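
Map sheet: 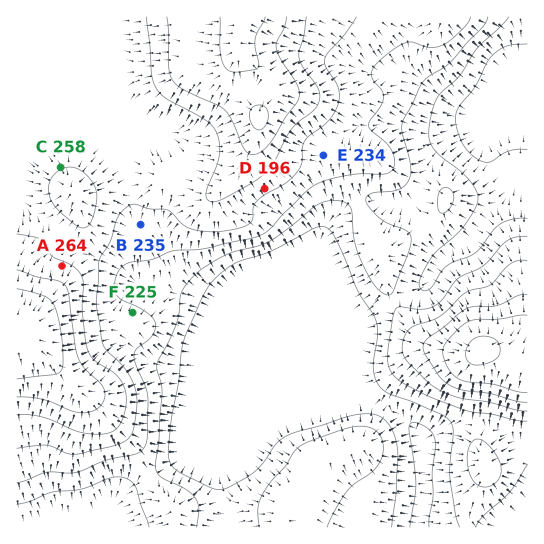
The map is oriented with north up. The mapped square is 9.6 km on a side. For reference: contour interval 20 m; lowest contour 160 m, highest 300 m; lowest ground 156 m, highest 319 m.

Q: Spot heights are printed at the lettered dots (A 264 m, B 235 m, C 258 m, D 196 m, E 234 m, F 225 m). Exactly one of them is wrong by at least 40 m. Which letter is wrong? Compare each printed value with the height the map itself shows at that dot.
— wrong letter D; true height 246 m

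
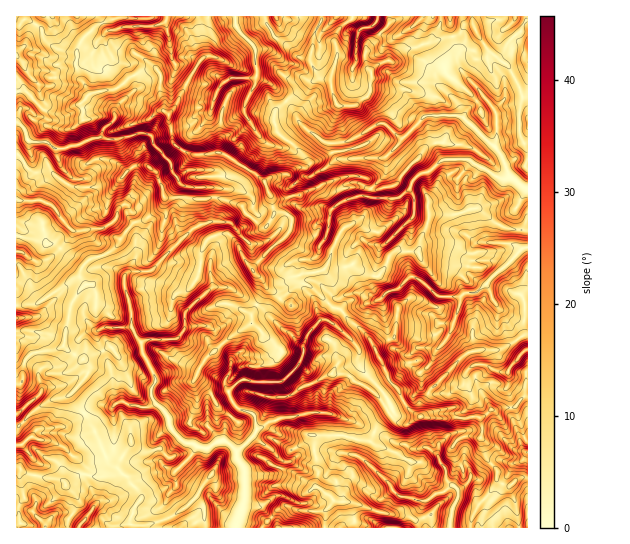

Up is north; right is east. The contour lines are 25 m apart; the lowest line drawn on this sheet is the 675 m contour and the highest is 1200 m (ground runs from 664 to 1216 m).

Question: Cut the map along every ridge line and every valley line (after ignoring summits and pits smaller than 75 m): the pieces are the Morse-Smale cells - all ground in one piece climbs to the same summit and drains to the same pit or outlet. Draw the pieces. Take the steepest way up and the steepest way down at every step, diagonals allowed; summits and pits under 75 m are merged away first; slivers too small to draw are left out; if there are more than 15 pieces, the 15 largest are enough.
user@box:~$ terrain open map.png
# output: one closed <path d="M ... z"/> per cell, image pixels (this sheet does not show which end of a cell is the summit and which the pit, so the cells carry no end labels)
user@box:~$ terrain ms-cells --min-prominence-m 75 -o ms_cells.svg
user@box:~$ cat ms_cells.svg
<path d="M217 197l-38 1-6 15 4 16 6 9-32 33-22 0 7-13 0-23-7-7-10 15-9 9-21 8-6 6-3 11 7 8-8 6-8 14-7 41 6 6 15 8 4 7-4 11-14 16 0 4 17 20 21 45 18 14 14 18-10 22 0 6 3 5 143 0-1-6-15-15-18-2 2-12-1-18 30-2 5-4 2-9 10 1 6-6-4-10-7-8-21-12 17-8 9 0 0-16-10-19 18-17 4-8 0-11 2-7 6-9 10-11 0-4 7-12-17-16-9-4-8-2-17 11-8-3-8-11-13-13-9-18 12-14 14-6-16-11-8-11z"/><path d="M527 16l-76 1 0 13 6 20 2 16 25 31-15 10-6 10-17-2-21 1-23 23-17-15-7 0-27 16-9 3-16 0-19-12-8-9-8-16-5-5-10 9-1 15 2 8 24 20 3 9-3 5-14 8-17 2-5 4 2 8 5 9 3 13-2 6-8 11-14 5-12 14 9 18 13 13 8 11 8 3 18-11 16 6 18 17 4-4 17-7 9 0 11 10 11-4 7 39 5 1 3-10 1-23-8-13-2-11-8-7 6-8 4-10 6-6 24 0 1-10 10-26 25 0 22-7 17 15 11 5 23 2z"/><path d="M477 208l-22 7-25 0-10 26-1 10-24 0-6 6-4 10-6 8 8 7 2 11 8 13-2 31-6 2 0 3 4 6 10 7 8 0 0 10 9 8 1 13 6 6 38-37 17-6 19 0 23-15 1-25 3-2 0-76-3-2-20-1-11-5z"/><path d="M155 68l-16 4-24 17-24 4-10 11-7 1-13 8-16-2-18-19-9-1-2 2 0 61 5 4 9 13 21 1 20 15 42 0 19-20-16-28 21-6 9 0 6 4 3 9 14 15 3 10 8 12-1 14 38 0 21 7 11 12 13 11 4 0 9-16-3-13-9-18-41-27-5-1-8 3-18 0-9-4-9-8-4-28-5-5 0-9-4-8 1-15z"/><path d="M450 16l-27 0-12 12-17 9-13-4-16 20 2 13 5 9-1 15-4 7-12 8-17 0-7-19 0-9 6-20-2-19 5-11 12-10-30-1-9 22-2 25 6 11 6 4-17 5-19 18 12 21 8 9 19 12 16 0 12-4 24-15 7 0 17 15 23-23 21-1 17 2 6-10 15-10-25-31-2-16-6-20z"/><path d="M275 16l-66 0-6 18 2 21-14 20-15 31-7 7 3 28 10 10 9 4 18 0 8-3 5 1 33 20 10 8 5-4 17-2 14-8 3-5-3-9-24-20-2-8 0-12 10-12-14-17-15-7 0-26-4-8 24-22z"/><path d="M479 417l-18 2-2 12-10 4-10 10-2 10-12-8-11 2-9-5-8 0-22-12-5 9-24-5-3 7 0 8 12 4 11 6 23 22 8 12 26 6-2 12 5 15 44 0 2-11 5-11 12-12 8-15-1-10-11-14-1-12-3-4 2-12z"/><path d="M329 304l-8 11 0 4-10 11-6 9-2 7 0 11-4 8-18 17 10 19 0 16 22-5 17 1 24 8 20 11 3-7 12-11-8-15-6-6 14-12-2-8-18-35-22-19-6-10z"/><path d="M207 16l-90 0-2 3-18 6-16 16-4 8-1 17 12 28 27-5 24-17 16-4 6 10-1 15 4 8 0 9 5 5 7-9 19-37 10-14-2-21 5-13z"/><path d="M18 155l-2 0 1 81 26 5 4 3 8 0 27 24 7-8 21-8 9-9 9-16-12-9 3-9 8-7 5-9 4-16-3-9-6 3-14 16-42 0-20-15-21-1z"/><path d="M319 412l-26 5-11 0-15 6-1 4 20 10 7 8 4 10-6 6-10-1-2 9-5 4-30 2 1 18-2 12 18 2 15 15 2 6 47-1 0-16 8-12-17-13 3-13-3-6-3-32 32 1 3-14-13-7z"/><path d="M115 16l-89 0-6 9-4 1 0 65 11 1 18 19 8 2 8 0 13-8 7-1 6-6 1-7-8-13-4-12 1-17 4-8 16-16 18-6z"/><path d="M70 395l-20 5-16 11-11 12-7 4 0 40 13 8 29 4 8 5 13-9 28 1 11-3 2-2-13-12-19-41-13-13z"/><path d="M527 335l-8 2-18 12-19 0-17 6-37 38 6 2 16-2 11-6 5-10 6 24-11 13 1 5 20-2 9-8 4 2 6-3 14-1 9-10 1-12 3-3z"/><path d="M345 436l-30 1 1 30 3 6-3 13 19 15 19 2 29 10 26 3 7 5 2 7 7 0 0-6-4-9 3-11-27-7-8-12-23-22-11-6-10-2-2-2z"/>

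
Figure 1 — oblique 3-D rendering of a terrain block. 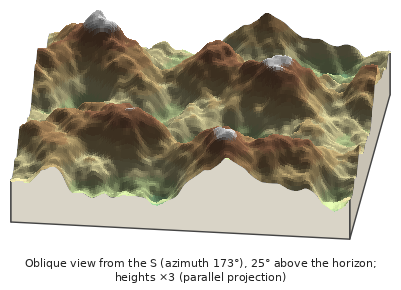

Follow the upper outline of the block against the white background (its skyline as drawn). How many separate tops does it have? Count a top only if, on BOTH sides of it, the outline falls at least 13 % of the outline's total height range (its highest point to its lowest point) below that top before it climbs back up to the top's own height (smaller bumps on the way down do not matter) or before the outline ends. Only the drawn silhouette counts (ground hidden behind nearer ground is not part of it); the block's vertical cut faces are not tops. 2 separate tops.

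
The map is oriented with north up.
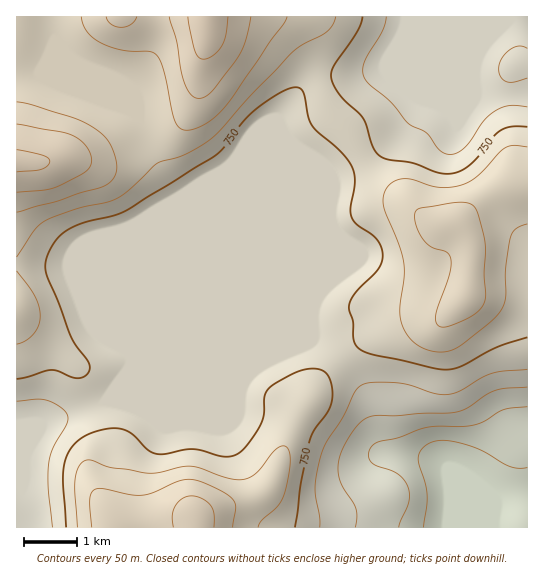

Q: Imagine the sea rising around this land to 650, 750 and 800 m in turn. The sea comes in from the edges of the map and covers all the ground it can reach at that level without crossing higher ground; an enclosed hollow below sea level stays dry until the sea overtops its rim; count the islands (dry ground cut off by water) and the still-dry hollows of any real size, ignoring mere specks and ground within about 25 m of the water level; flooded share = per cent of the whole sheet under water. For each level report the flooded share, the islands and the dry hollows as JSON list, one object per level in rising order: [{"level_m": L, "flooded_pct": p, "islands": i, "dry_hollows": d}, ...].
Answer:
[{"level_m": 650, "flooded_pct": 8, "islands": 0, "dry_hollows": 0}, {"level_m": 750, "flooded_pct": 55, "islands": 0, "dry_hollows": 0}, {"level_m": 800, "flooded_pct": 72, "islands": 0, "dry_hollows": 0}]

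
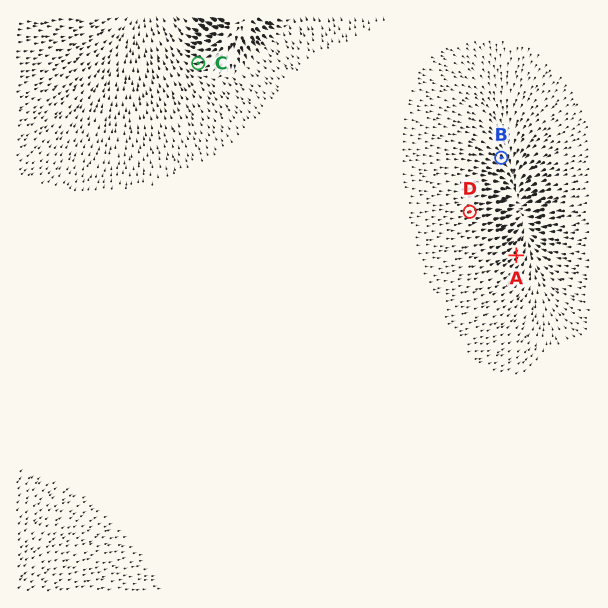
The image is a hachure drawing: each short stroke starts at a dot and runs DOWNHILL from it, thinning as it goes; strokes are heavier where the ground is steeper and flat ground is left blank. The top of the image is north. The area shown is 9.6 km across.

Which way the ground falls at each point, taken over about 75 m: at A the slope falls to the NE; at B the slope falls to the SE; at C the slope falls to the W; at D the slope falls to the E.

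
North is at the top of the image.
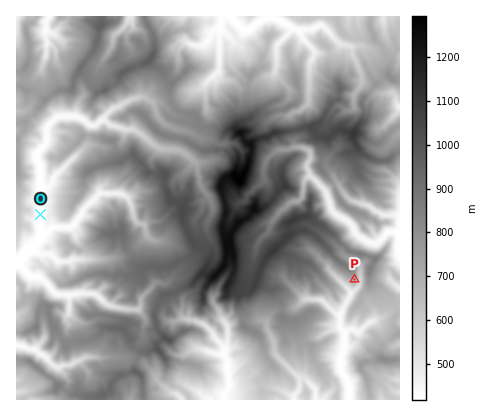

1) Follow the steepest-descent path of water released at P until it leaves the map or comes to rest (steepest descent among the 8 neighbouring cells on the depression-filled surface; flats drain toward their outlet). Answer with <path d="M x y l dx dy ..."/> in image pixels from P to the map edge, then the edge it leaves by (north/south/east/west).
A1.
<path d="M354 280l2 2 4 0 0 2-10 10 0 2-8 12-2 6 0 14 4 4 0 14-2 8-2 2 2 16 4 6 4 8 0 14"/>
exit: south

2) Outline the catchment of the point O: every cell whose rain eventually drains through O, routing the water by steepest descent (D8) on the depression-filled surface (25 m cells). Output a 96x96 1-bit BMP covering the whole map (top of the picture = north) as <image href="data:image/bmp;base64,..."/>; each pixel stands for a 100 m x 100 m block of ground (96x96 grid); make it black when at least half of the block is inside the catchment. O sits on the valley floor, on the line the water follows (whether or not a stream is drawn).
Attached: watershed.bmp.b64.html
<image width="96" height="96" href="data:image/bmp;base64,Qk2+BAAAAAAAAD4AAAAoAAAAYAAAAGAAAAABAAEAAAAAAIAEAAATCwAAEwsAAAIAAAAAAAAA////AAAAAAAAAAAAAAAAAAAAAAAAAAAAAAAAAAAAAAAAAAAAAAAAAAAAAAAAAAAAAAAAAAAAAAAAAAAAAAAAAAAAAAAAAAAAAAAAAAAAAAAAAAAAAAAAAAAAAAAAAAAAAAAAAAAAAAAAAAAAAAAAAAAAAAAAAAAAAAAAAAAAAAAAAAAAAAAAAAAAAAAAAAAAAAAAAAAAAAAAAAAAAAAAAAAAAAAAAAAAAAAAAAAAAAAAAAAAAAAAAAAAAAAAAAAAAAAAAAAAAAAAAAAAAAAAAAAAAAAAAAAAAAAAAAAAAAAAAAAAAAAAAAAAAAAAAAAAAAAAAAAAAAAAAAAAAAAAAAAAAAAAAAAAAAAAAAAAAAAAAAAAAAAAAAAAAAAAAAAAAAAAAAAAAAAAAAAAAAAAAAAAAAAAAAAAAAAAAAAAAAAAAAAAAAAAAAAAAAAAAAAAAAAAAAAAAAAAAAAAAAAAAAAAAAAAAAAAAAAAAAAAAAAAAAAAAAAAAAAAAAAAAAAAAAHAAAAAAAAAAAAAAAHgAAAAAAAAAAAAAADwAAAAAAAAAAAAAADwAAAAAAAAAAAAAAD4AAAAAAAAAAAAAAH4AAAAAAAAAAAAAAP4AAAAAAAAAAAAAAf4AAAAAAAAAAAAAA/wAAAAAAAAAAAAAB/wAAAAAAAAAAAAAB/wAAAAAAAAAAAAAB/wAAAAAAAAAAAAAD/wAAAAAAAAAAAAAD/wAAAAAAAAAAAAAD/wAAAAAAAPgAAAAD/wAAAAAAB//AAAAD/4AAAAAAD//AAAAH/wAAAAAAD//gAAAP/wAAAAAAD//gAAA//wAAAAAAD//wAAA//wAAAAAAD//4AAA//gAAAAAAD//4AAB//gAAAAAAD//4AAB//wAAAAAAD//4AAB//5gAAAAAD//4AAH///gAAAAAD//+AAf///gAAAAAD///gA////wAAAAAD////B////wAAAAAD////z////wAAAAAD/////////4AAAAAD/////////4AAAAAD/////////4AAAAAD/////////gAAAAAD/////////gAAAAAB/////////AAAAAAA////////mAAAAAAA///////4AAAAAAAA///////wAAAAAAAAf//////gAAAAAAAAP//////AAAAAAAAAH/////wAAAAAAAAAD/////wAAAAAAAAAB/////gAAAAAAAAAA/////gAAAAAAAAAAf////gAAAAAAAAAAH/P//gAAAAAAAAAAA+D//gAAAAAAAAAAA8B//AAAAAAAAAAAAcA/+AAAAAAAAAAAAYA/+AAAAAAAAAAAAAAP8AAAAAAAAAAAAAAD4AAAAAAAAAAAAAAAAAAAAAAAAAAAAAAAAAAAAAAAAAAAAAAAAAAAAAAAAAAAAAAAAAAAAAAAAAAAAAAAAAAAAAAAAAAAAAAAAAAAAAAAAAAAAAAAAAAAAAAAAAAAAAAAAAAAAAAAAAAAAAAAAAAAAAAAAAAAAAAAAAAAAAAAAAAAAAAAAAAAAAAAAAAAAAAAAAAAAAAAAAA="/>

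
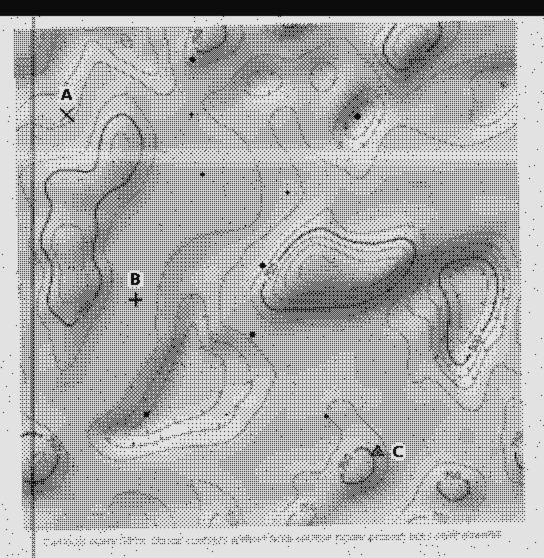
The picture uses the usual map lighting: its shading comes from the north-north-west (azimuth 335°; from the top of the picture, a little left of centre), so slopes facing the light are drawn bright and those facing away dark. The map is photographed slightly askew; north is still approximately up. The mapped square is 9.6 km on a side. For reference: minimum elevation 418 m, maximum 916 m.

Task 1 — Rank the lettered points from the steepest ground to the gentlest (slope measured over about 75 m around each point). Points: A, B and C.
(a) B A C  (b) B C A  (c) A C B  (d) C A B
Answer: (d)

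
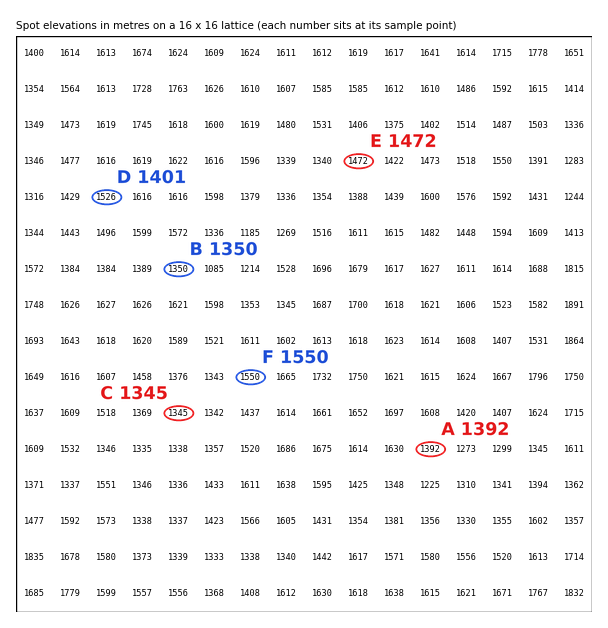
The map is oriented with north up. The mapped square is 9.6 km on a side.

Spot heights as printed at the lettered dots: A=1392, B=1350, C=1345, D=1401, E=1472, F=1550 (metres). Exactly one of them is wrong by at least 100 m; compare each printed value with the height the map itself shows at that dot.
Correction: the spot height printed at D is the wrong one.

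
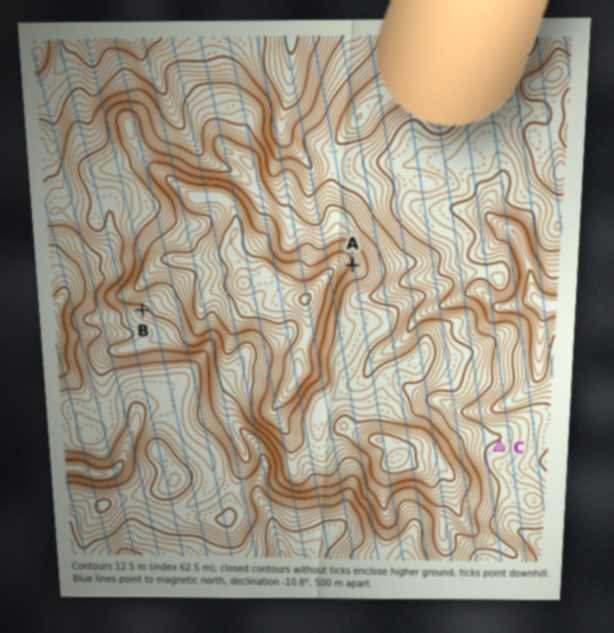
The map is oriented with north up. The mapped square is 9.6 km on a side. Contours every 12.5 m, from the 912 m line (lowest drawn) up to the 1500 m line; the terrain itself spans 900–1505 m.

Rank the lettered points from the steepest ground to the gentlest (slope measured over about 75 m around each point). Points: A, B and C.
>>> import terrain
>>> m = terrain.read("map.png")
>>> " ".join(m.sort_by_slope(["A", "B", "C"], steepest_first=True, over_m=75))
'A B C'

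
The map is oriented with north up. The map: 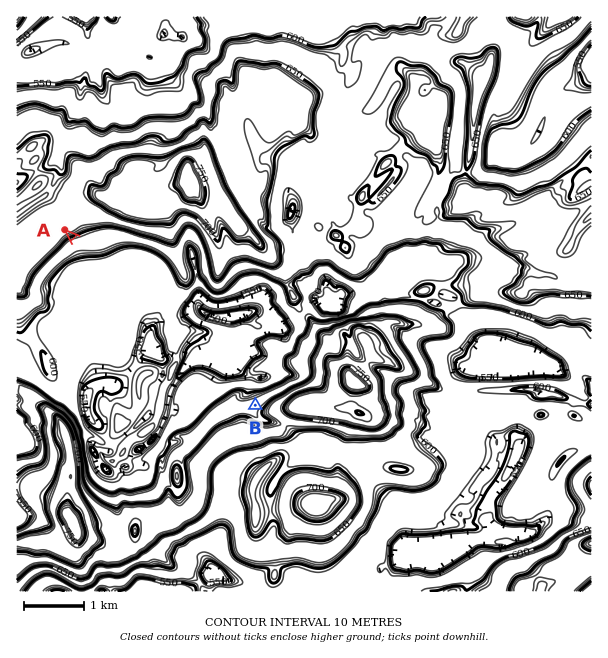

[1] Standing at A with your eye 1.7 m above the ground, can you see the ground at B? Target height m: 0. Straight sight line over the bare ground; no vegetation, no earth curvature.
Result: yes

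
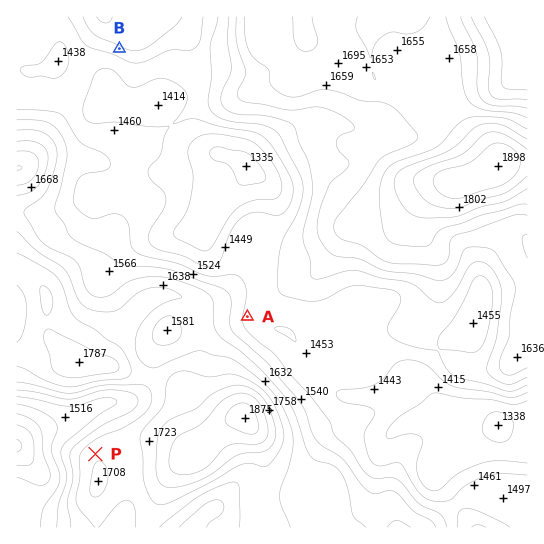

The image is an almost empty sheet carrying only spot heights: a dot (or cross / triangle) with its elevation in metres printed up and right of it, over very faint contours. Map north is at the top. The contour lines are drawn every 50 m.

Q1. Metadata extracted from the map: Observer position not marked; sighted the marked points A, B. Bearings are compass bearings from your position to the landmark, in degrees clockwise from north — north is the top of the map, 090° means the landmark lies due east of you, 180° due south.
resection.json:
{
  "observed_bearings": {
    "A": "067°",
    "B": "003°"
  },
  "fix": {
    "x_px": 102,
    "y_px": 378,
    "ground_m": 1720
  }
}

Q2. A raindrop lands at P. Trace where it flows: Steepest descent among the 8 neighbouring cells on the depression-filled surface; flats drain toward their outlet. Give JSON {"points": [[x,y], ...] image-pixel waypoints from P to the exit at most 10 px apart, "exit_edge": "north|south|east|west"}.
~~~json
{"points": [[95, 454], [85, 443], [74, 433], [63, 426], [53, 426], [42, 429], [31, 437], [21, 443], [17, 445]], "exit_edge": "west"}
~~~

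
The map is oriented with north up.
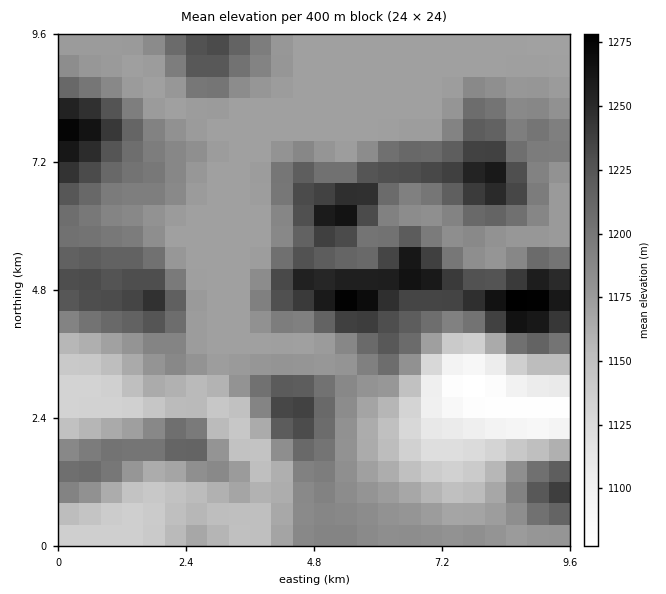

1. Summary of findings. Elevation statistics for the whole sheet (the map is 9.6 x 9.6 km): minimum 1075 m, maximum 1285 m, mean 1185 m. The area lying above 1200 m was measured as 28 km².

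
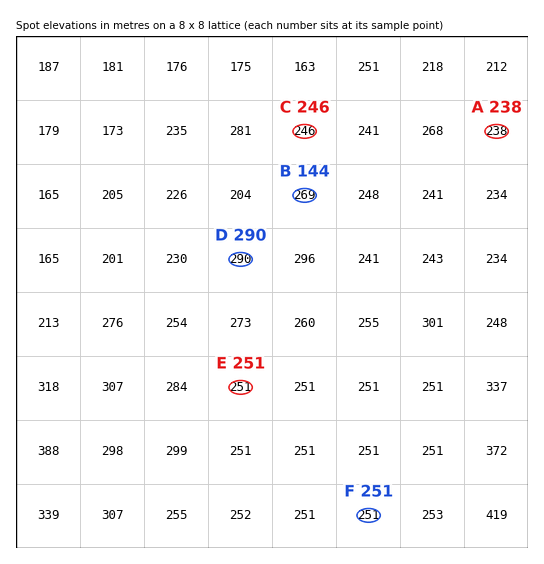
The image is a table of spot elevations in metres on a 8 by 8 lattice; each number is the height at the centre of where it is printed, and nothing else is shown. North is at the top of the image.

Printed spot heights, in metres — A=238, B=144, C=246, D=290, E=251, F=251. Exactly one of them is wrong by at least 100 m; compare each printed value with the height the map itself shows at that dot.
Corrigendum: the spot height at B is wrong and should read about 269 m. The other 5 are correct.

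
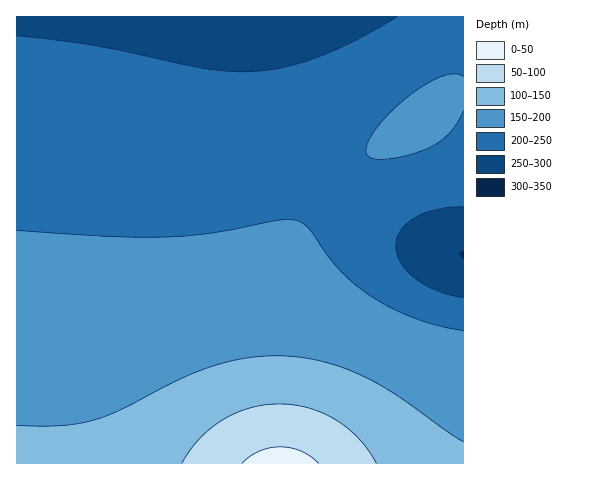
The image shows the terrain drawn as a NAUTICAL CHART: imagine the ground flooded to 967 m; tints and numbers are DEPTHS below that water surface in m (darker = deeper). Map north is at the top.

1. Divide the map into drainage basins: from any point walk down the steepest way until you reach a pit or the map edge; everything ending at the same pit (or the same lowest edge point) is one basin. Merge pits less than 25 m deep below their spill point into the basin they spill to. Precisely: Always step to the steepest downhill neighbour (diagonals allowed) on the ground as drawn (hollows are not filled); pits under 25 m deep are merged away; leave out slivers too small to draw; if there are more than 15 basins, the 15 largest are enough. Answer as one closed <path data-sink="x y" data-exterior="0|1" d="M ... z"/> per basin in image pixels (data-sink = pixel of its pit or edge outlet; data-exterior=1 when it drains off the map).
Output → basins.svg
<path data-sink="294 17" data-exterior="1" d="M463 16l-447 1 1 447 263-1 0-120 2-48 6-38 8-25 21-35 25-25 28-20 41-24 35-30 18-6z"/><path data-sink="463 255" data-exterior="1" d="M463 93l-10 1-7 4-35 30-41 24-28 20-25 25-21 35-8 25-6 38-2 48 0 121 184-1z"/>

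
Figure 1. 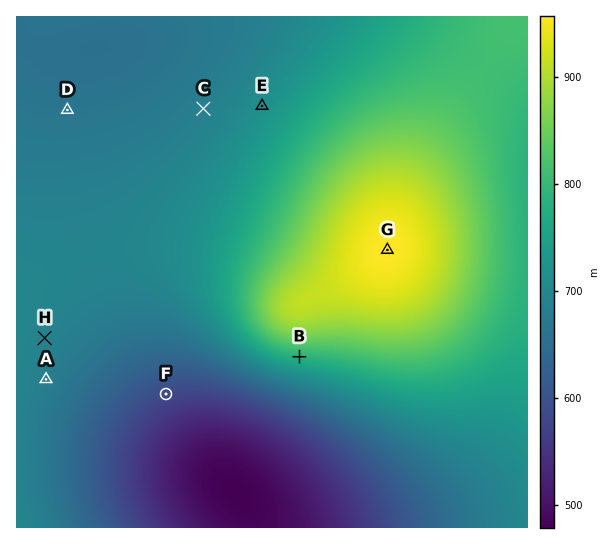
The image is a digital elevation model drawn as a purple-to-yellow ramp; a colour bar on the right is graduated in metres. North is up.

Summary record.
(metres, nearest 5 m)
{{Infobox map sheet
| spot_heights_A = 680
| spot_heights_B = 785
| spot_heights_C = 685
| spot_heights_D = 665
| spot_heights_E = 715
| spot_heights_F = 585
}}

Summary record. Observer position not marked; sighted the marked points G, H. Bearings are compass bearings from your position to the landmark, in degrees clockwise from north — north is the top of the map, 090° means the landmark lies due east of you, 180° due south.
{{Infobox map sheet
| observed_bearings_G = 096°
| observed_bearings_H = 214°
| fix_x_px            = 123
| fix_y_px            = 222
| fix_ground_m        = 694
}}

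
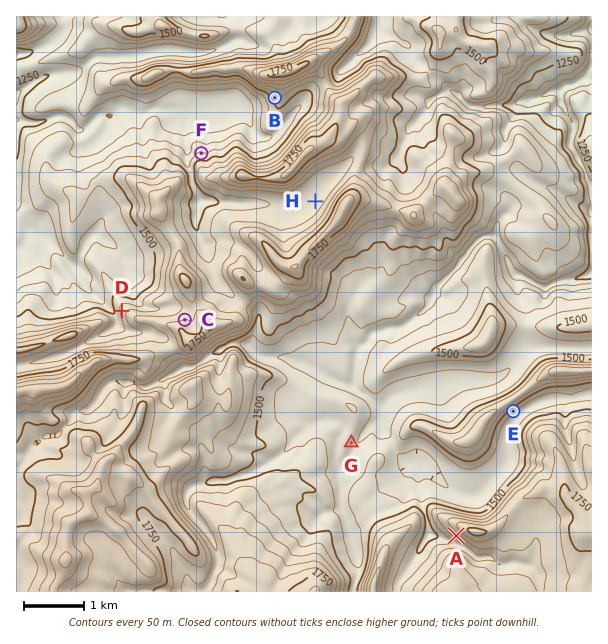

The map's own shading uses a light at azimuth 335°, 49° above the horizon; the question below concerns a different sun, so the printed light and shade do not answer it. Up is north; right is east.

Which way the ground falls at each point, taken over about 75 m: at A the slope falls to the SW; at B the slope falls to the SW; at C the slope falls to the N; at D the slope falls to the W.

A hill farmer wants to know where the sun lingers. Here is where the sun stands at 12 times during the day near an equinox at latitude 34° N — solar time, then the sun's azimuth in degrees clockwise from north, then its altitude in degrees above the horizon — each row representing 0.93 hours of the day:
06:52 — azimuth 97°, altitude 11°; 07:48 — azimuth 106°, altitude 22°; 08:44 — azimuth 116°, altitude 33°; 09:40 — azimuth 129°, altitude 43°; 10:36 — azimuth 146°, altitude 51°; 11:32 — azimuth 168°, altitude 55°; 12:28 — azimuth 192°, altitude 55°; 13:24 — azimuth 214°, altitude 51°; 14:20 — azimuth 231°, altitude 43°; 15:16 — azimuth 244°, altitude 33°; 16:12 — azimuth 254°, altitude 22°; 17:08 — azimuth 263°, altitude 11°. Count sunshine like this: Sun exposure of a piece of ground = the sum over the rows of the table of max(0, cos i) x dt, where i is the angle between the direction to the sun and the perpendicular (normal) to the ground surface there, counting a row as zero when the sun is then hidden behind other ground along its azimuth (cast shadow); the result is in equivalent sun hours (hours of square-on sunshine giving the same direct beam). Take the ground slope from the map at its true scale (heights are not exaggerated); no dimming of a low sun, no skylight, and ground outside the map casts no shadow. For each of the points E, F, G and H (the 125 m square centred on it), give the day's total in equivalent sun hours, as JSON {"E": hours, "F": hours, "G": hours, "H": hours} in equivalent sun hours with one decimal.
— {"E": 7.1, "F": 4.6, "G": 6.5, "H": 5.5}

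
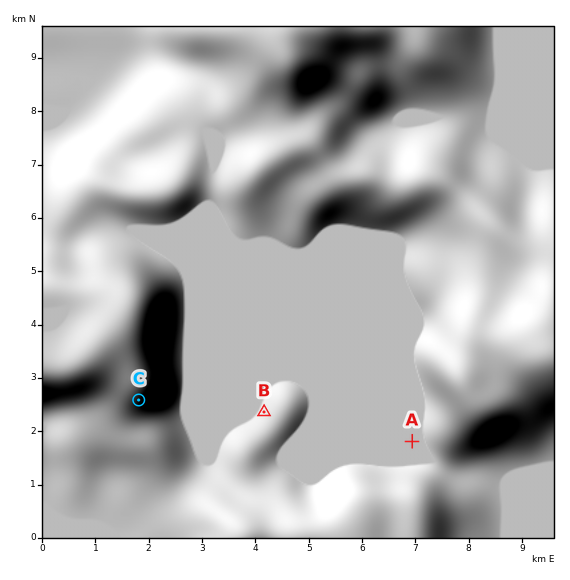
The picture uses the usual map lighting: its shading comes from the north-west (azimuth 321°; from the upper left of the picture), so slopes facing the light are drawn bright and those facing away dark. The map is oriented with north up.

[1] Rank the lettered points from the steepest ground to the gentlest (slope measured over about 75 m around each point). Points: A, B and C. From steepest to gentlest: C B A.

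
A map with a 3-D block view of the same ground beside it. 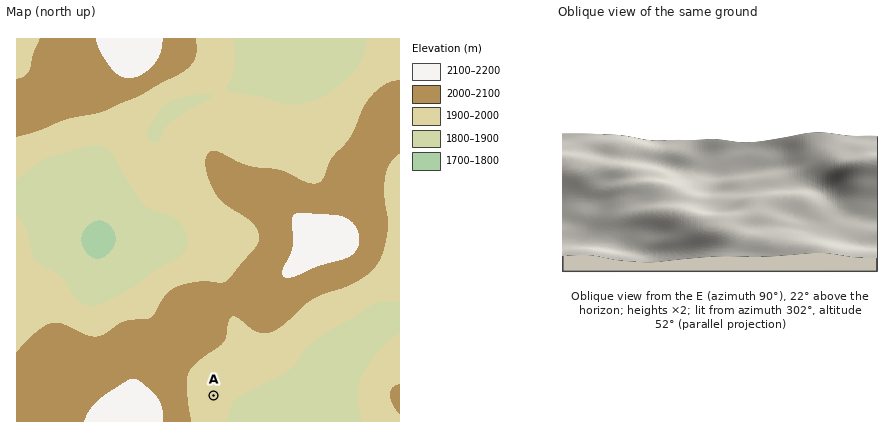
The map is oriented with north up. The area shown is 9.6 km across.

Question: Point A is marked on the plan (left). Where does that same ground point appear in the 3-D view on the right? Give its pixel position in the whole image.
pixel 584 202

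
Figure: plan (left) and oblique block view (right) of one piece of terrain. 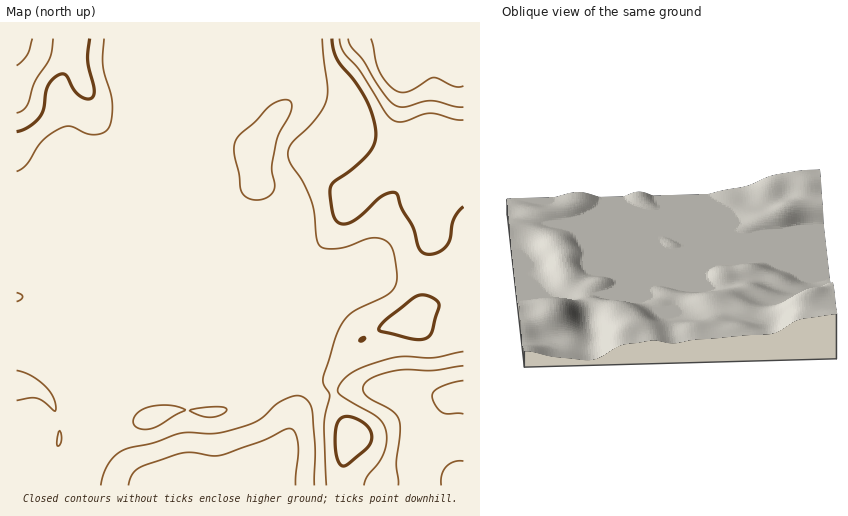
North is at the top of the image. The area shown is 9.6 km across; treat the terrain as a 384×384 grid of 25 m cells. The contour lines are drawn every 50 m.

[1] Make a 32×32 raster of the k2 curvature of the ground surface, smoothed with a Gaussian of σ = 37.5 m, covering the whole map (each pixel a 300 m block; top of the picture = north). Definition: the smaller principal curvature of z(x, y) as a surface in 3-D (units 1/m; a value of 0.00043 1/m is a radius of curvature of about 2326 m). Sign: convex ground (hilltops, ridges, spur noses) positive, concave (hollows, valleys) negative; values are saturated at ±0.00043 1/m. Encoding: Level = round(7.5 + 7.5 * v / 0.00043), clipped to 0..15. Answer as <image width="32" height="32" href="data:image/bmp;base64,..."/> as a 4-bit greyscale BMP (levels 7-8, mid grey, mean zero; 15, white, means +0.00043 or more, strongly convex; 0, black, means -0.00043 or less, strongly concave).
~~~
<image width="32" height="32" href="data:image/bmp;base64,Qk12AgAAAAAAAHYAAAAoAAAAIAAAACAAAAABAAQAAAAAAAACAAATCwAAEwsAABAAAAAAAAAAAAAAABEREQAiIiIAMzMzAERERABVVVUAZmZmAHd3dwCIiIgAmZmZAKqqqgC7u7sAzMzMAN3d3QDu7u4A////AFdSd1RXd3d3d3QldUWGEpxXhUdkMkZ2Z3d1FHZUQxN4dIg2ZEIRIjM2dQOJiHMTVnN4JGZ5dDRDMiMEi8uDNFZTaBc4ioVpmHZCBJu6U1VYVXgXNomHeIiXYwJGZTR3V3aER3MQNjEVVGYlIAACMzOIcHd3d2RXdCWVF3MAAAERhgd3d3d3d3cbsVBmZmRWdRR3d3d3d3d3RDNwWJhleYZ3d3d3d3d3d3ZndQqXZpl2Z3d3d3d3d3d3d3cHl2ioVTB3d3d3d3d3d3d3Eld3mFeYF3d3d3d3d3d0MmUhRYhoJVZ3d3d3d3d3ZoSHdyRERWRXd3dlRnd3d3KHVndGUzN3d3d3dJR3d3d0RkM1VniGd3d3d3dXd3d3dwVmRFSKhnd3d3d3d3d3d3cGiXVFZ3Z3d3d3d3d3dQAXBpqGRodmR3d3d3d3d3G7YCaJdlWGdnJnd3d3d3dFmnI3iHd1V5aYNXd3d3d3M2VCZVd3hjeWd2VDNld3dweoI6hEZ3dEd0RWd2ZHd3cXuDGIdFVVU0VlRWhxZ3d3NHZiJ3ZDNDMhp0NXcHd3d3I3hyRmITRCNacRiJB3d3d3JpdTZQBpc2t0Aqlwd3d3d3I2ZFMEm3RqdhB2BHd3d3d3VHMxGLplZ4phZgZ3d3d3d2RgBEWYVWd4YXcFd3d3d3dIYBy1RWVo"/>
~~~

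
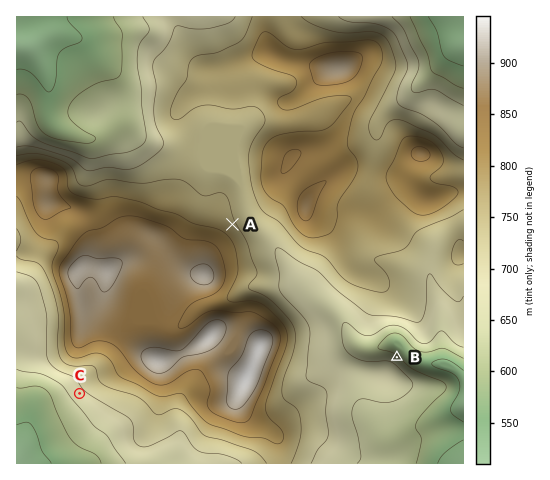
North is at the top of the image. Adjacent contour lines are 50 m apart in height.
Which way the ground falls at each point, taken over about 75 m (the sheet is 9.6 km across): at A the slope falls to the NE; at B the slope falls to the NE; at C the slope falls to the SW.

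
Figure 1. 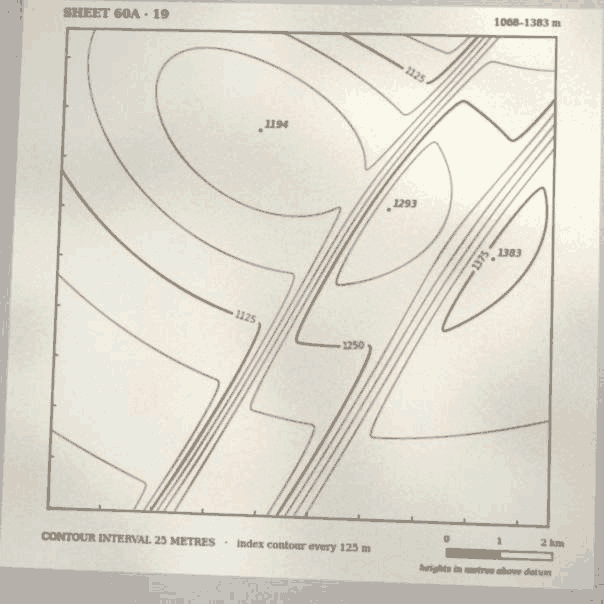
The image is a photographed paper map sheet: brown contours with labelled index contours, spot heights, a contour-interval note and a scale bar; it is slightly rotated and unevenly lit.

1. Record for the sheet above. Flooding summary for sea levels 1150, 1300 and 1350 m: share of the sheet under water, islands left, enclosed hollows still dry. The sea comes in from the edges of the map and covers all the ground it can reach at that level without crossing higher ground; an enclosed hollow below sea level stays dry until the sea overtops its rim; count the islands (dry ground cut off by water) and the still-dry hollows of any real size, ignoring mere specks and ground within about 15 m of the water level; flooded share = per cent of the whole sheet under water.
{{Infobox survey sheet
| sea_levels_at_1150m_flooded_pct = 29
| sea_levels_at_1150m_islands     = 0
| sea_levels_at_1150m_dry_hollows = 0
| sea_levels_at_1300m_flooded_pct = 78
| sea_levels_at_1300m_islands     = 0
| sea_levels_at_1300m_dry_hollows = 0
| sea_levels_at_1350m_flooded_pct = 89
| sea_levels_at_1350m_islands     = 0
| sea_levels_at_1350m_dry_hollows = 0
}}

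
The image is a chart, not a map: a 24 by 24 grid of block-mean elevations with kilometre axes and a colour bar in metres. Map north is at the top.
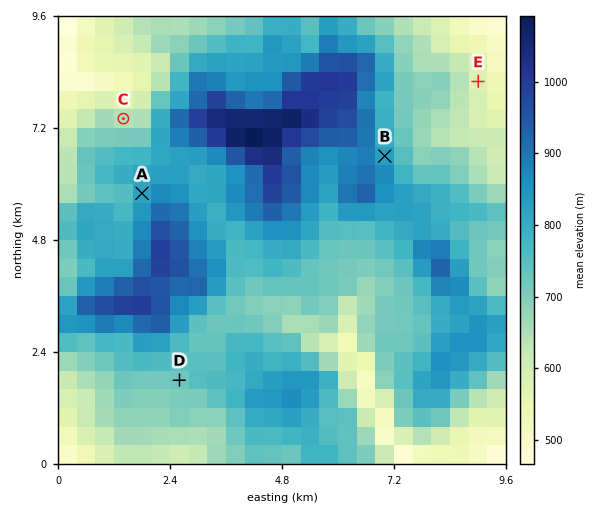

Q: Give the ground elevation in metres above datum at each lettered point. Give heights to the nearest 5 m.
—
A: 820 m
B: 820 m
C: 645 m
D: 720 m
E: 575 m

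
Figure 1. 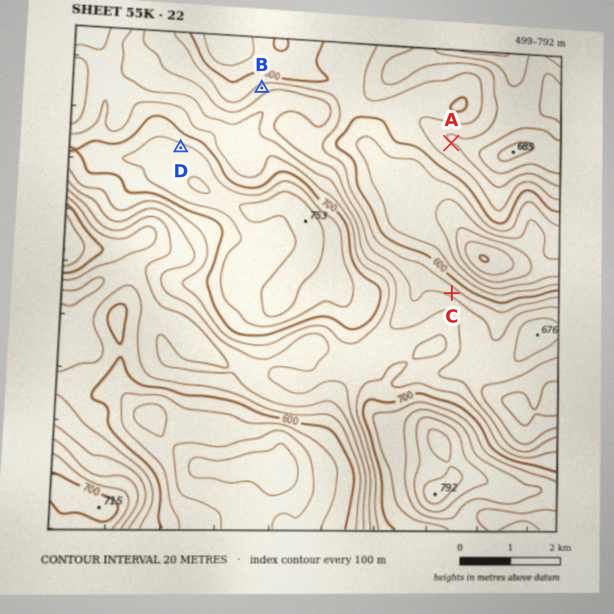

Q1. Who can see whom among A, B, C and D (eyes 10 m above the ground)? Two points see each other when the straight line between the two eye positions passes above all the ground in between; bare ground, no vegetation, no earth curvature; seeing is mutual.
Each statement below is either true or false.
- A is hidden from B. true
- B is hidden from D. false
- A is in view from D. true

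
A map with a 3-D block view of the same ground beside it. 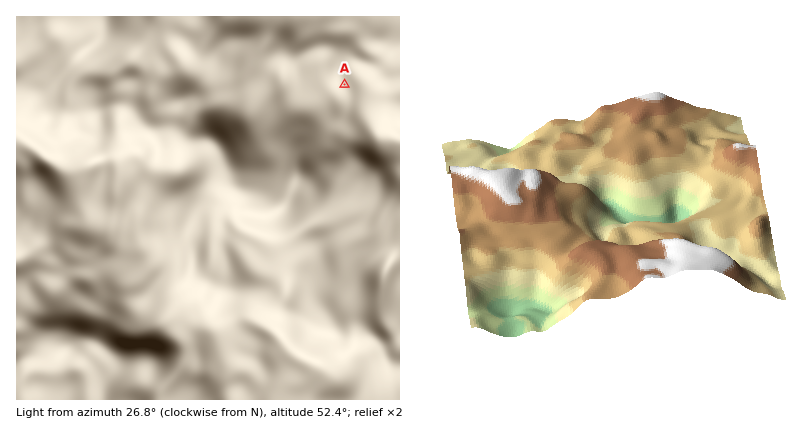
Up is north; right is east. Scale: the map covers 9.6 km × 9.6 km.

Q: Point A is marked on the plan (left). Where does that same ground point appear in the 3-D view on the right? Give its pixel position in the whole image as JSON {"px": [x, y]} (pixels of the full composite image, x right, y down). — {"px": [705, 146]}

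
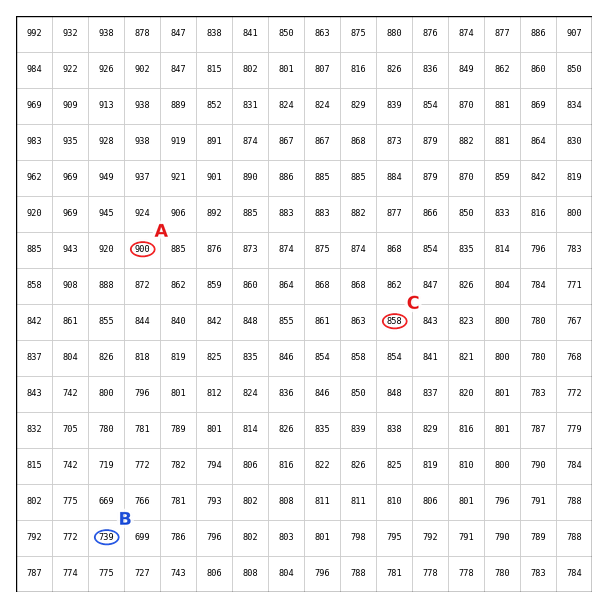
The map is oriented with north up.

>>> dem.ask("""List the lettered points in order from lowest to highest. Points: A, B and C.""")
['B', 'C', 'A']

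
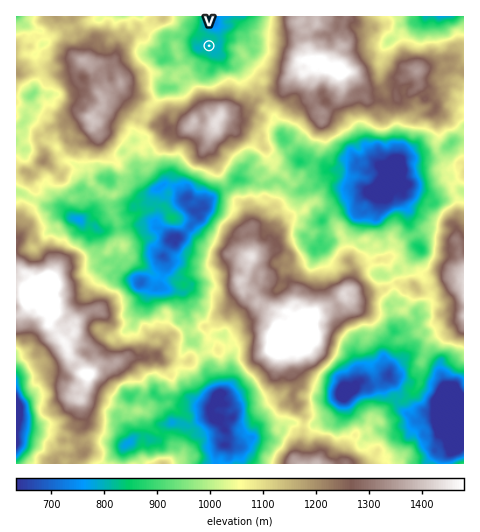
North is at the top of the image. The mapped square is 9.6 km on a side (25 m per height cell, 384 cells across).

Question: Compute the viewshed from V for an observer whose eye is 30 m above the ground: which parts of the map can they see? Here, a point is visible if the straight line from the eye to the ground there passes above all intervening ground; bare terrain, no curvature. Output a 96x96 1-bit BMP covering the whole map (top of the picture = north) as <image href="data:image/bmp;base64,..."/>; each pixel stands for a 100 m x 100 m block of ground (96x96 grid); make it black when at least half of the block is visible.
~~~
<image width="96" height="96" href="data:image/bmp;base64,Qk2+BAAAAAAAAD4AAAAoAAAAYAAAAGAAAAABAAEAAAAAAIAEAAATCwAAEwsAAAIAAAAAAAAA////AAAAAAAAAAAAAAAAAAAAAAAAAAAAAAAAAAAAAAAAAAAAAAAAAAAAAAAAAAAAAAAAAAAAAAAAAAAAAAAAAAAAAAAAAAAAAAAAAAAAAAAAAAAAAAAAAAAAAAAAAAAAAAAAAAAAAAAAAAAAAAAAAAAAAAAAAAAAAAAAAAAAAAAAAAAAAAAAAAAAAAAAAAAAAAAAAAAAAAAAAAAAAAAAAAAAAAAAAAAAAAAAAAAAAAAAAAAAAAAAAAAAAAAAAAAAAAAAAAAAAAAAAAAAAAAAAAAAAAAAAAAAAAAAAAAAAAAAAAAAAAAAAAAAAAAAAAAAAAAAAAAAAAAAAAAAAAAAAAAAAAAAAAAAAAAAAAAAAAAAAAAAAAAAAAAAAAAAAAAAAAAAAAAAAAAAAAAAAAAAAAAAAAAAAAAAAAAAAAAAAAAAAAAAAAAAAAAAAAAAAAAAAAAAAAAAAAAAAAAAAAAAAAAAAAAAAAAAAAAAAAAAAAAAAAAAAAAAAAAAAAAAAAAAAAAAAAAAAAAAAAAAAAAAAAAAAAAAAAAAAAAAAAAAAAAAAAAAAAAAAAAAAAAAAAAAAAAAAAAAAAAAAAAAAAAAAAAAAAAAAAAAAAAAAAAAAAAAAAAAAAAAAAAAAAAAAAAAAAAAAAAAAAAAAAAAAAAAAAAAAAAAAAAAAAAAAAAAAAAAAAAAAAAAAAAAAAAAAAAAAAAAAAAAAAAAAAAAAAAAAAAAAAAAAAAAAAAAAAAAAAAAAAAAAAAAAAAAAAAAAAAAAAAAAAAAAAAAAAAAAAAAAAAAAAAAAAAAAAAAAAAAAAAAAAAAAAAAAAAAAAAAAAAAAAAAAAAAAAAAAAAAAAAAAAAAAAAAAAAAAAAAAAAAAAAAAAAAAAAAAAAAAAAAAAAAAAAAAAAAAAAAAAAAAAAAAAAAAAAAAAAAAAAAAAAAAAAAAAAAAAAAAAAAAAAAAAAAAAAAAAAAAAAAAAAAAAAAAAAAAAAAAAAAAAAAAAAAAAAAAAAAAAAAAAAAAAAAAAAAAAAAAAAAAAAAAAAAAAAAAAAAAAAAAAAAAAAAAAAAAAAAAAAAAAAAAAAAAAAAAAAAAAAAAAAAAAAAAAAAAAAAAAAAAAAAAAAAAAAAAAAAAAAAAAAAAAAAAAAAAAAAAAAAAAAAAAAAAAAAAAAAAAAAAAAAAAAAAAAAAAAAAAAAAAAAAAAAnAAAAAAAAAAAAAAAnAAAAAAAAAAAAAAA/PgAAAAAAAAAAAAAP/8AAAAAAAAAAAAAB/wAAAAAAAAAAADAA/zBAAAAAAAAAAHgA/xjgAAAAAAAAAHgA/zjgAAAAAAAAAPgAn/zwAAAAAAAAAPABD/34AAAAAAAAAOABD//4AAAAAAAAAOAAP4f8AAAAAAAAAcAB/4B8AAAAAAAAAcAH/8A8AAAAAAAAAIAH/8A8AAAAAAAAAIAH/8A8AAAAAAAAAAAH/8B8AAAAAAAAAAAD88H8AAAAAAAAAAMDg8P8AAAAAAAAAAD/gMH8AAAAAAAAAAB/wcH4AAAAAAAAAAA/wAP4AAAAAA="/>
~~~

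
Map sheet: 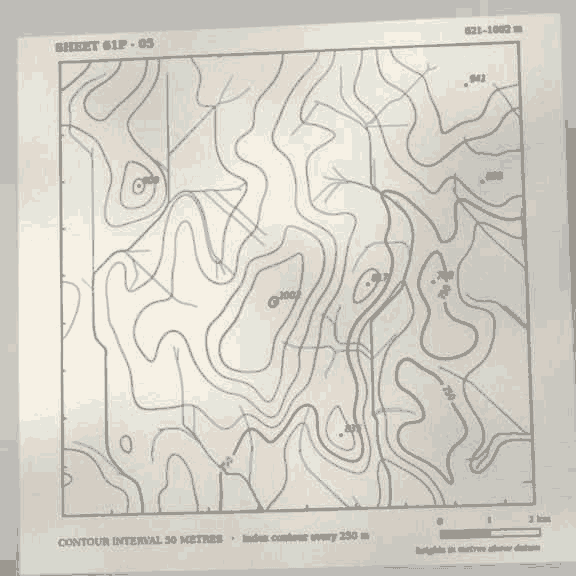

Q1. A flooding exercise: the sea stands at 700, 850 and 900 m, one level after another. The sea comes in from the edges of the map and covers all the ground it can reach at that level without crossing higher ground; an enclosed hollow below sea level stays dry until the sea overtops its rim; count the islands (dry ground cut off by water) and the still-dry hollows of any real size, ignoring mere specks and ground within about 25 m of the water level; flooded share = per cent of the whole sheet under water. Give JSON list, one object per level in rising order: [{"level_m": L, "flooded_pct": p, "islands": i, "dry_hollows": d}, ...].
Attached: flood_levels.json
[{"level_m": 700, "flooded_pct": 11, "islands": 0, "dry_hollows": 0}, {"level_m": 850, "flooded_pct": 79, "islands": 1, "dry_hollows": 0}, {"level_m": 900, "flooded_pct": 92, "islands": 1, "dry_hollows": 0}]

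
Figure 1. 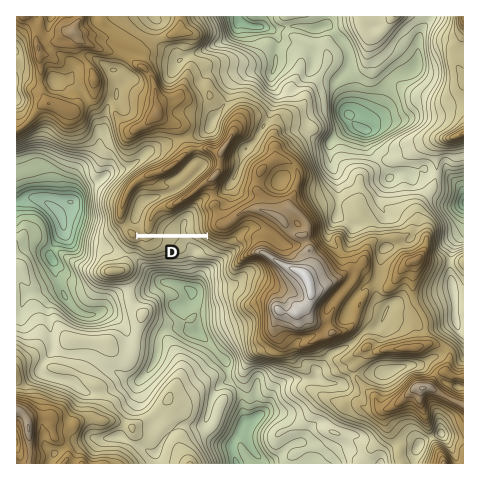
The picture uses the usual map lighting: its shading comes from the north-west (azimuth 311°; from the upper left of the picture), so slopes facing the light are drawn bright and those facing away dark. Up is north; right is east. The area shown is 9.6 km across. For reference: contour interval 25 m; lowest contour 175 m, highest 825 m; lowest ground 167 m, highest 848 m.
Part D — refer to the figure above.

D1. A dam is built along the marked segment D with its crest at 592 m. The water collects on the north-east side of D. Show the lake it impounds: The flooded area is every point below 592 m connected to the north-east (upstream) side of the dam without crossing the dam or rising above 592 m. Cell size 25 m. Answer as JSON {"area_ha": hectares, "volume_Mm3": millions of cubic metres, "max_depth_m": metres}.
{"area_ha": 47.9, "volume_Mm3": 18.65, "max_depth_m": 71}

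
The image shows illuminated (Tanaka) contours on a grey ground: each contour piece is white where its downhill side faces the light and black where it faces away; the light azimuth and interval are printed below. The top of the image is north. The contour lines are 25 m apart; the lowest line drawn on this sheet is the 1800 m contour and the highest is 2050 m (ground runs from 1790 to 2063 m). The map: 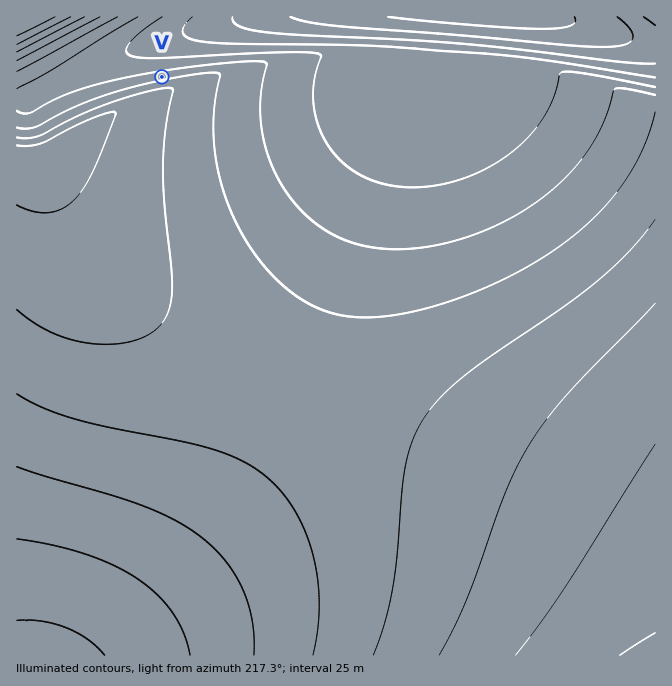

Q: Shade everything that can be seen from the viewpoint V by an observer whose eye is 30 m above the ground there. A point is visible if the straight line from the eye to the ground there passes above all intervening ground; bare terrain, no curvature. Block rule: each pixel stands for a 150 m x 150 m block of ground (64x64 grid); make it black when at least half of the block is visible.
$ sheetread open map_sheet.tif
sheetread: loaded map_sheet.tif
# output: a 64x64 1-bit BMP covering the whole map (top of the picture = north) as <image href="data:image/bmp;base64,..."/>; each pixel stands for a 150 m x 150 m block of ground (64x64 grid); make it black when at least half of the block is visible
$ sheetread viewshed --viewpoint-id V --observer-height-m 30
<image width="64" height="64" href="data:image/bmp;base64,Qk0+AgAAAAAAAD4AAAAoAAAAQAAAAEAAAAABAAEAAAAAAAACAAATCwAAEwsAAAIAAAAAAAAA////AAAAAAD///AAAAAAAP///AAAAAAA////AAAAAAD////AAAAAAP///+AAAAAA////+AAAAAD////8AAAAAP////4AAAAA/////4AAAAD/////wAAAAP/////gAAAA//////AAAAD/////+AAAAP/////4AAAA//////wAAAD//////AAAAP/////8AAAA//////4AAAD//////gAAAP/////+AAAA//////wAAAD//////AAAAP/////8AAAA//////gAAAD/////+AAAAP/////wAAAA//////AAAAD/////4AAAAP/////AAAAA/////4AAAAD/////gAAAAP////8AAAAA/////gAAAAD////+AAAAAP////wAAAAA/////AAAAAD////8AAAAAP////wAAAAA/////AAAAAD////8AAAAAP////wAAAAA/////AAAAAD////+AAAAAP////4AAAAA/////wAAAAD/////AAAAAP////+AAAAA/////4AAAAD/////wAAAAP/////AAAAAf////+AAAAA/////4AAAAD/////wAAAAf/////AAAAB/////+AAAAH/////4AAAAP/////gAAAAH/////AAAAAD////8AAAAAD////wAAAAAB////4P/4AAA//////8AAAAP////4AAAAAD///wAAA=="/>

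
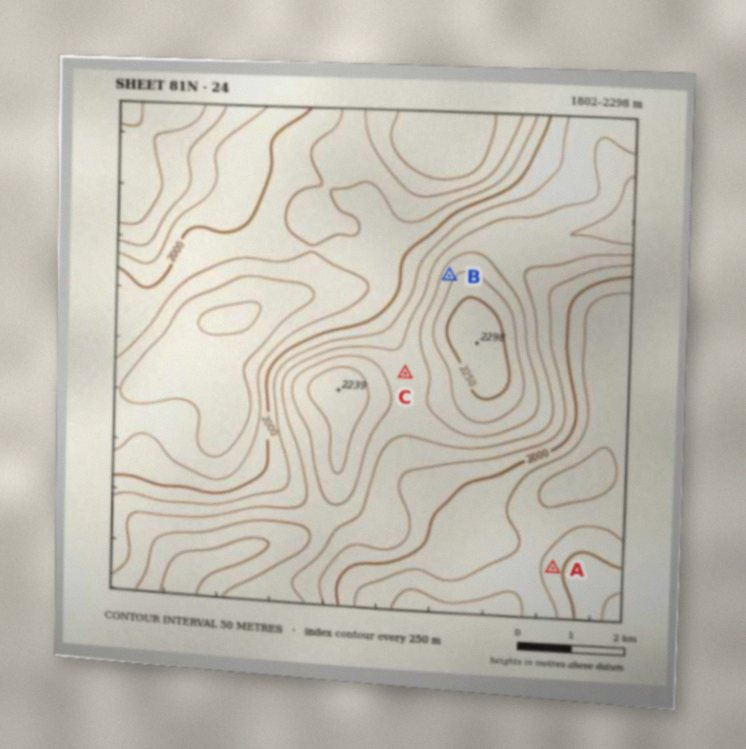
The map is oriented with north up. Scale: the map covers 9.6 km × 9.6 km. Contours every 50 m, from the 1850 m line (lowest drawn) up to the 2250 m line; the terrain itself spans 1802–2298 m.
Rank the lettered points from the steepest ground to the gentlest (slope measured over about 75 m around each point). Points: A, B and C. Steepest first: B A C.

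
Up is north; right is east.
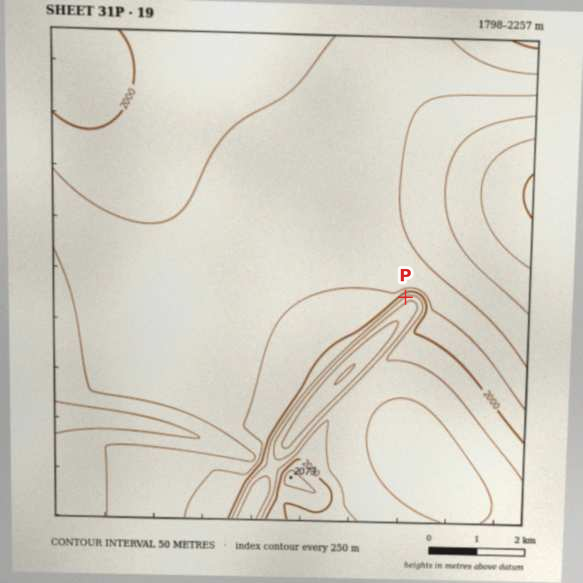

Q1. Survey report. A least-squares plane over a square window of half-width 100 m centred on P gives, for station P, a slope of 29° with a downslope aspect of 152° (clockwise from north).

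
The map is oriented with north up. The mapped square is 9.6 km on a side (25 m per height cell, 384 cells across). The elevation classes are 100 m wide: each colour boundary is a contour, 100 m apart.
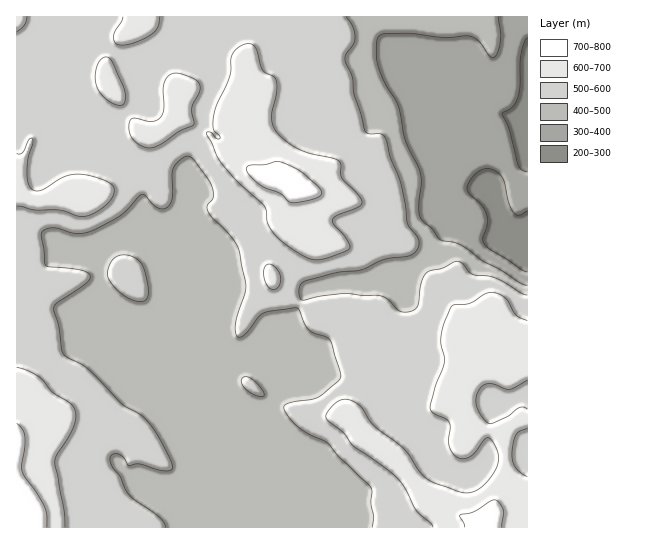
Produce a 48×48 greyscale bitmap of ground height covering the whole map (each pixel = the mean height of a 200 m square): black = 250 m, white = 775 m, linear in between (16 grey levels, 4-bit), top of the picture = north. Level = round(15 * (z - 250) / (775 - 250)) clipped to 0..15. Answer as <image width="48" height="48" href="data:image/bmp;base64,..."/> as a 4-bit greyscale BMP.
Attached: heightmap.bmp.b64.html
<image width="48" height="48" href="data:image/bmp;base64,Qk32BAAAAAAAAHYAAAAoAAAAMAAAADAAAAABAAQAAAAAAIAEAAATCwAAEwsAABAAAAAAAAAAAAAAABEREQAiIiIAMzMzAERERABVVVUAZmZmAHd3dwCIiIgAmZmZAKqqqgC7u7sAzMzMAN3d3QDu7u4A////AO7cqZiIiId3d3d3d3d3d3d3iImrzd3dy+7cqZiIh3d3d3d3d3d3d3d3iJq8zd3dy+7bqYiId3d3d3d3d3d3d3d3iJvMzLzdy+3LqYiHd3d3d3d3d3d3d3d3iavLuqrMu9y6qYh3d3d3d3d3d3d3d3d4ibupmYmruty6qYh3d3d3d3d3d3d3d3eJq7qYiYiaqty6mYd3d3d3d3d3d3d3d3iavLmImqmaqty6qYh3d3d3d3d3d3d3d4q8y6iIq7qqqtzLqZiHd3d3d3d3d3d3eJvMuYiJq7qqqtzLupiIh3d3d3d3d3d4mby6mIiZq7qqqszLupiId3d3d3d3d3eJm8y5mZmaq7qqqsy7qpiHd3d3d3d3d3d4irupmZmru6qqqsu6qZh3d3d3d3d3d3d3eJmJmZmbzLqqqsupmId3d3d3d3d3d3d3d3iJmYiazLqqqrqZiHd3d3d3d3d3d3d3d3iJmIiJvMu7qpmId3d3d3d3d3d3d3d3d3iJmIiJvMzLu5iHd3d3d3d3d3d3d3d3d3iIiIiJq8zLu4iHd3d3d3d3d3d3d3d3d4iIiIiau7u7u4iHd3d3d3d3d3d3d3d3d4iIiIiJu7u7uoiHd3d3d3d3d3d3d3d4iIiIiIiJq6q7qoh3d3d3d3d3d3d3d3d4iIiIh3eJqqq7qYh3d3d3d3d3d3d3iZh3d4h3d2eJqqqqmHd4d3d3d3d3d3d3iql3d3dmZmeJmZmZdnd3d3d3h3d3d3d3iqmHd3dmZWZ4iId2Q4h3d3d3d3d3d3d3mqmJmIh3ZmZ3d3ZTIZh3d3d3d3d3d3d4mZmquqmYh3dmZlQiEZh3d3d3d3d3d3d4mZq8y6qpmYdlVTIREYh3d3d3d3d3d3d4mazMy6qZmYdUQyIREYiIiIh3d3d3d3eJmrzMuqmZmYZEMzIREZmZqqqId3d3d3eJmrzMu6qpmXVDMzIREaq7vMypd3d3d3eJq83dzLuqqXVDMiERIrqrvMy5h3d3d3iavN3d3LqpmXVDMhERIqqau7upiHd3d3ir3u7dy6qZmGVEMhERIqqZmZmIiIh3d4m93d3cy6mZl1REMiESIaqYiIiIiJiHeJrMzdzLuqmZh1REMyIiIaqYd3d4iamIiaq7zMuqmZmYhlREMzMzIaqYd3eImrqpmqq7y7qZmZiIdkRDMzMyEZqYh3eJqqqqqqu7y6mZmZh3dkMzMzMiEZmYiIiJqqqrqqvMy6mZmZh2ZUMyIiIiEZmZiImaqpqrqqvNy6mZqph2ZUMyIiISEZmZiImqqZqrqqq8y6mZqYd2VDMyIiIiIZmZiJq6qZqrqqq7u6mamId2VDMzIiIzIZmZiJqqmZqqqpqruqmqmIdlQzMzIiMzIZmYiJqqmZmqmZqrqpmqmHdlQzMzMzNEIZmYiImqqZmZmZmrqZmpmHdlQzMzMzREIamIiImqqqmZmZmqqZmZmYdlRERERERUMqmIiIiaqqqpmZmZmZmZmYdlRERVVVVUMqqIiIiaqqqpmZmZmZiZmIdlVVVmZVVUMg=="/>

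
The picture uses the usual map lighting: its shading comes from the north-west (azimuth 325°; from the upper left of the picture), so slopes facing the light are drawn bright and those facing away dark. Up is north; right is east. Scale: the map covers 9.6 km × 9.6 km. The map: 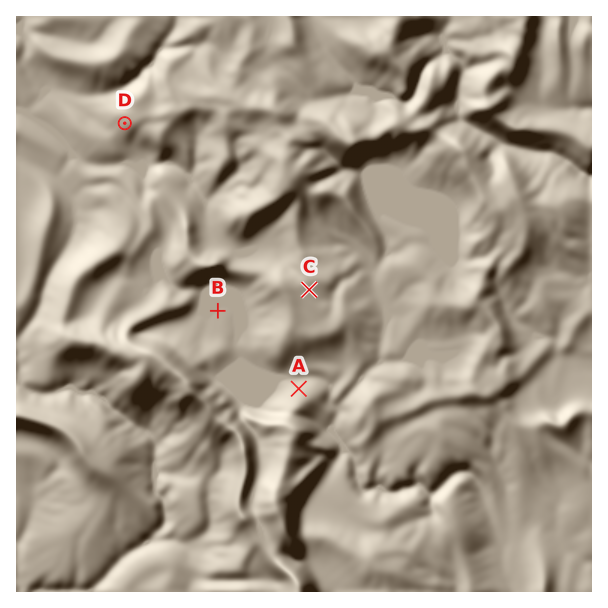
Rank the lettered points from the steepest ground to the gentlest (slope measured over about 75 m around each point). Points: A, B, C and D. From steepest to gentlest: A D C B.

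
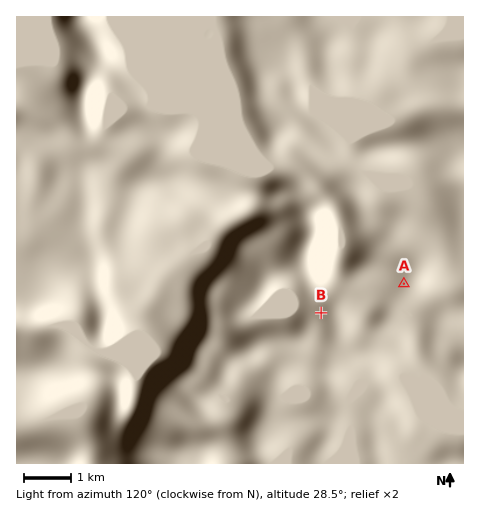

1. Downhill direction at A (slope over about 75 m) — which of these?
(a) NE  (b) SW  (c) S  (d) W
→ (b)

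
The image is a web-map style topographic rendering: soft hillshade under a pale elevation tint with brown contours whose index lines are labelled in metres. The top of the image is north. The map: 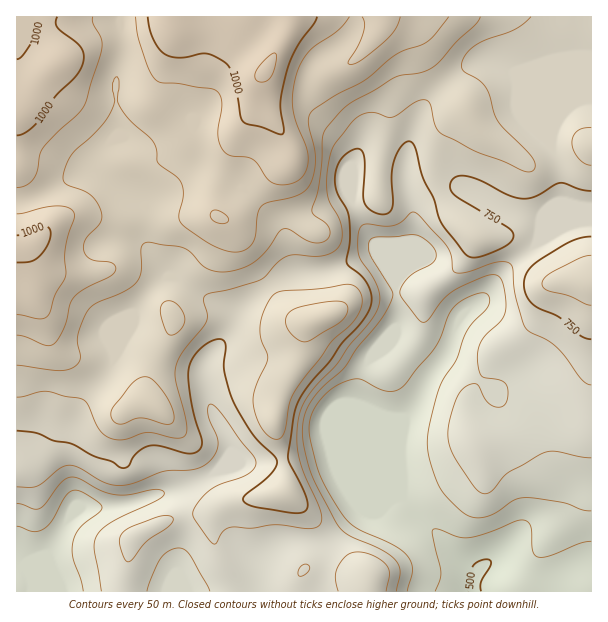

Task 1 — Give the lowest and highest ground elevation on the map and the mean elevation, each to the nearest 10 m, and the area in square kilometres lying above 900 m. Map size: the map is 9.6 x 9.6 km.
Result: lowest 500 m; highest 1060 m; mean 770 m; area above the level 18.8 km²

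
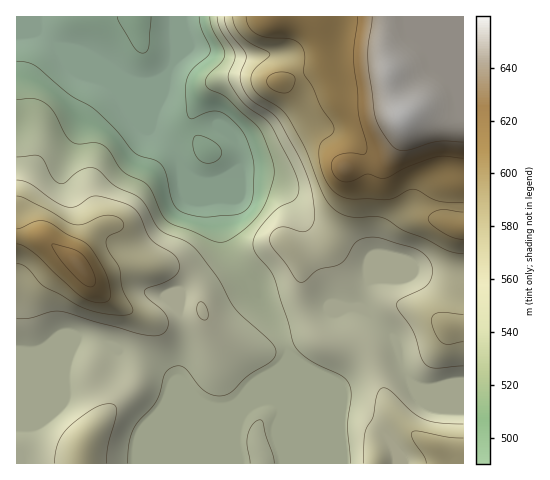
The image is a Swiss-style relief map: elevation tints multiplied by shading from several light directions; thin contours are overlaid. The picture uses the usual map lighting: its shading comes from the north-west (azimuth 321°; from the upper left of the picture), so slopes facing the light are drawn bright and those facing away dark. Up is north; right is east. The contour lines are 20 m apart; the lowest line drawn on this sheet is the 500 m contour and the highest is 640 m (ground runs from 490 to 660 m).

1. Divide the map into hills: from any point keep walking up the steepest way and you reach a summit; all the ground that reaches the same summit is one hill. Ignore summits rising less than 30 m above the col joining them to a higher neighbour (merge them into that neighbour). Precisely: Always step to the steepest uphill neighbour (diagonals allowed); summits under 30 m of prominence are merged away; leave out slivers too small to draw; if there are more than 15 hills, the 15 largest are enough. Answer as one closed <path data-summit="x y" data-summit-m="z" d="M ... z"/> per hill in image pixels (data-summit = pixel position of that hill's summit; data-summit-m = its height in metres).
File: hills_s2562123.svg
<path data-summit="403 117" data-summit-m="660" d="M463 16l-446 0-1 18 24 0 15 10 27 28 26 12 8 8 6 11 52 49 7 15 7 8 13 7 19 19 1 26 5 18 8 17 20 25 10 21 12 15 10 0 36-13 21 1 8-3 10 1 32 27 6 13 4 21 6 11 10 6 15 1 12-3 18-1z"/><path data-summit="78 265" data-summit-m="628" d="M38 32l-22 3 0 428 270 1 2-113-10-22-17-27-7-15-20-25-8-17-5-18-1-26-19-19-13-7-7-8-7-15-52-49-6-11-8-8-26-12-27-28z"/><path data-summit="435 448" data-summit-m="588" d="M354 308l-11 3-21-1-36 13-11 0 13 28-1 112 176 1 1-79-18 0-12 3-10 0-11-3-10-15-4-21-6-13-30-26z"/>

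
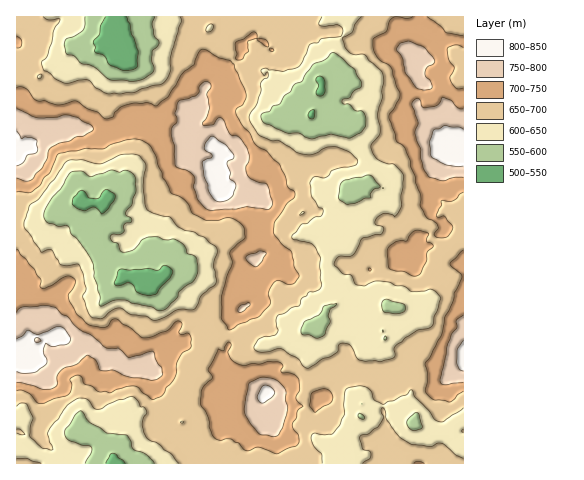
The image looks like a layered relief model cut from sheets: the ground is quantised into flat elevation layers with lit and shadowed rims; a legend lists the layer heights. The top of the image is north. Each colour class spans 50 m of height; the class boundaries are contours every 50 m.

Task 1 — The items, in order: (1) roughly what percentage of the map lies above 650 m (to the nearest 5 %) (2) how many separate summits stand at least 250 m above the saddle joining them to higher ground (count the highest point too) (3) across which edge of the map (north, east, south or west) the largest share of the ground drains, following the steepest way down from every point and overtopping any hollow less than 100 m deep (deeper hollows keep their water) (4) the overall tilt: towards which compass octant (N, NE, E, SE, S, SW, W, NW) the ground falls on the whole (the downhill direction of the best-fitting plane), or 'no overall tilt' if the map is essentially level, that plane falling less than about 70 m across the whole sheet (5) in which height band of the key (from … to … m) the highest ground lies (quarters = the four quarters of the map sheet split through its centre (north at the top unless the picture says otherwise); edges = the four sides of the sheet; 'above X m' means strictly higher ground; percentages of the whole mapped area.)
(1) Ground above 650 m makes up about 65 % of the sheet.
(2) Counting only tops that stand 250 m proud, the map has 1 summit.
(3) The largest share of the runoff leaves by the northern edge.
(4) There is no overall tilt: the best-fitting plane is nearly level.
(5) The highest ground lies in the 800–850 m band.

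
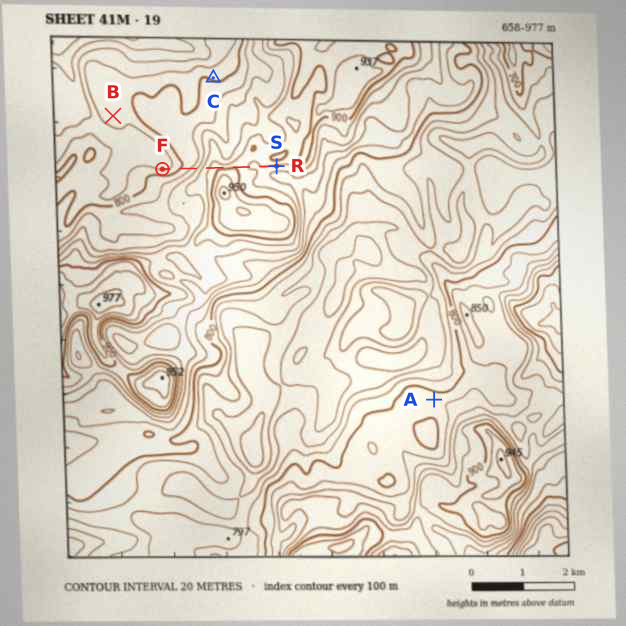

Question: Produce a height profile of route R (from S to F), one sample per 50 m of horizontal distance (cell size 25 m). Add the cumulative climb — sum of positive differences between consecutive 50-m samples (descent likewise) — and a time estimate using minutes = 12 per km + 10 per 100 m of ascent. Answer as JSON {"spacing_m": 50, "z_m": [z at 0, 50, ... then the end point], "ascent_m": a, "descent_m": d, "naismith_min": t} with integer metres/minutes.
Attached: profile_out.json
{"spacing_m": 50, "z_m": [874, 875, 876, 878, 879, 880, 880, 879, 878, 877, 878, 880, 885, 891, 895, 898, 899, 898, 897, 895, 894, 895, 895, 893, 889, 884, 879, 872, 863, 853, 842, 833, 825, 818, 813, 808, 804, 799, 794, 789, 785, 781, 778, 777, 777], "ascent_m": 28, "descent_m": 125, "naismith_min": 29}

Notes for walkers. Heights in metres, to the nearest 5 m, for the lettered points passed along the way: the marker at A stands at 815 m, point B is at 785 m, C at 795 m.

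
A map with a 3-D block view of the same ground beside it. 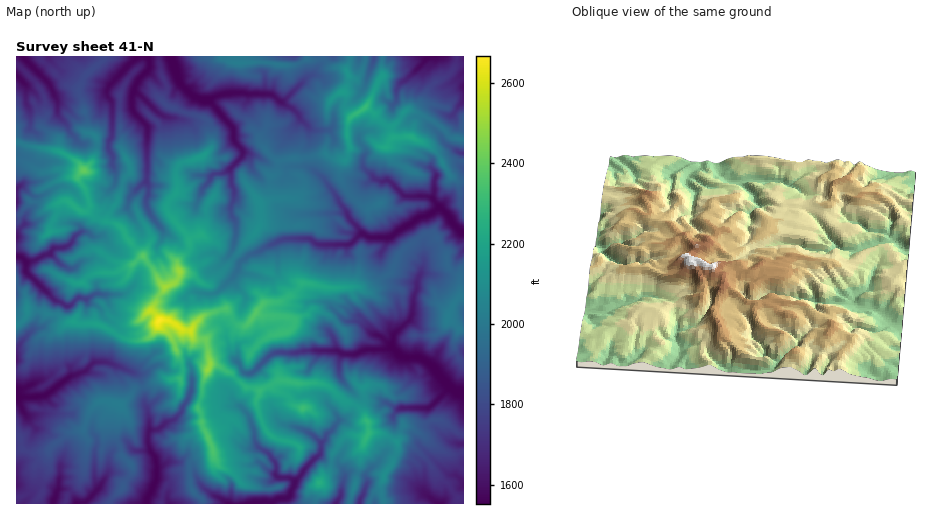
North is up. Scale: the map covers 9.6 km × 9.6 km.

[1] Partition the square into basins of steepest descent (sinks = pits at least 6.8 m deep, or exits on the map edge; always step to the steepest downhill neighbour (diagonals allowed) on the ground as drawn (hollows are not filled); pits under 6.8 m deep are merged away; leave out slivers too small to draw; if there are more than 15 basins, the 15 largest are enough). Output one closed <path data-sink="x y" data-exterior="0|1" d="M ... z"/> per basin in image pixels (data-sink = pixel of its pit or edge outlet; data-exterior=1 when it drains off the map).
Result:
<path data-sink="463 232" data-exterior="1" d="M367 107l-13 7-6 7-1 17 3 12-4 10-12-1-8-5-5 0-10 4-24 1-9 3-2 11-6 4 0 20-3 4-7 3 1 18-5 10-28 33-19 20-8-3-11-8-10-2-3 9-13 7-13 22 8 10 7 0 17 10 7 0 14-15 23-6 10 15 9 2 18-23 19-2 9-6 10-11 10 0 18 4 30-1 8 2 24-18 7-16 8-9 18-12 6 0 6 5 9 15 3 14 11 10 4-1 0-94-14-7-16-27-23-13-18 2-1-9z"/><path data-sink="171 57" data-exterior="1" d="M220 56l-60 1 1 16 6 12 0 5-5 7 1 5 22 11 21 6 4 5 2 21-11 13-20 5-5 9 0 8-9-3-12 1-19-2-6-3-6 5-6 23-11 17 1 4 7 1 7 5 4 8 20 22 19 29 10-5 5-10 10 2 11 8 8 3 19-20 32-39 0-22 7-3 3-4 0-20 6-4 3-12 32-3 10-4 5 0 8 5 12 1 4-10-3-25 5-9-7-9 1-12-2-3 4-10 0-8-4-5-11-1-10-8-17 0-11 5-15 0-15-3-28 1-14-3z"/><path data-sink="463 393" data-exterior="1" d="M431 234l-8 2-16 10-8 9-7 16-24 18-8-2-30 1-18-4-10 0-10 11-9 6-19 2-18 23-9-2-10-14-5-1-21 8-9 10-1 7 4 4 11 3 4 24 7 0 13 7 16 15 13 4 19-11 22 4 18-1 12 4 16 14 8 3 6 5 8 14 1 10 12 0 16 8 6-15 13 1 16-7 9 0 15 12 7 2 1-72-5-3-4-10 3-22-9-6-1-4 8-17 3-2 5-1 0-19-4 0-11-10-3-14-9-15z"/><path data-sink="252 503" data-exterior="1" d="M213 364l-3 2-7 17 0 11-5 15 19 54 15 9 9 12-4 10 0 9 77 1 4-11 0-8 11-14 3-15 7-13 8-8 18 3 3-3 0-12-4-9-7-8-11-5-16-14-7-3-23 0-22-4-19 11-13-4-16-15z"/><path data-sink="26 262" data-exterior="0" d="M68 201l-6 0-12 5-12-4-7 0-11 13-2 7 8 9 18 5-9 9-10 0-9 3 0 35 9 10 3 16 28 6 8 7 35 2 30 16 14 0 7-3 6-7 4-10-9-10 13-24-18-28-20-22-6-10-24-8-8-7-11-2z"/><path data-sink="17 396" data-exterior="1" d="M166 320l-6 0-7 14-10 6-19-2-25-14-23-2-7 0-16 12-13 2-10 17-2 10-12 9 0 64 4 1 2 12 9 4 17-3 20-17 15-4 8-19 6-8 13-1 10 4 16-17 11-2 14-8 19 1 2 12 19 5 2-13 7-16-4-26-11-3-4-4-1-4-7 0z"/><path data-sink="137 57" data-exterior="1" d="M159 56l-55 0 0 4-20 18-5 10 0 6 8 23 0 15 8 3 3 7-3 14-4 8-12 10 0 6 7 10 4 11-3 10 15 9 5 1 2-9 9-11 5-21 7-7 6 3 19 2 12-1 9 3 0-8 5-9 20-5 10-9-1-25-4-5-21-6-22-11-1-5 5-7 0-5-6-12z"/><path data-sink="147 503" data-exterior="1" d="M167 378l-6 0-14 8-11 2-16 17 1 6-5 13 0 15 6 17 10 9 1 5-10 14 0 3-13 13 0 4 50 0 3-12 6-9 5-2 15 0 2-18 10-8 12-3-15-43 4-13-20-5-2-12z"/><path data-sink="22 57" data-exterior="1" d="M39 56l-22 0-1 8 20 18 7 11 3 20-3 15 15 13 0 9 17 10 9 10 11-14 3-14-3-7-8-3 0-15-8-27-10-4z"/><path data-sink="76 503" data-exterior="1" d="M110 401l-13 1-9 13-4 14 4 11-4 35-5 10-12 10-1 9 43 0 12-13 2-7 9-11 0-8-10-9-6-17 0-15 5-17z"/><path data-sink="435 57" data-exterior="1" d="M456 56l-73 0-1 20-16 31 25 21 14-17 9-1 7-7 8-15 6-6 11-5 8-8z"/><path data-sink="439 503" data-exterior="1" d="M403 440l-5 2 0 9-14 24-3 9 3 19 79 1 1-5-5-1-7-6-2-6-13-11-8-14z"/><path data-sink="17 201" data-exterior="1" d="M20 160l-4 0 1 55 2 0 12-13 7 0 12 4 12-5 6 0 14 10 6-2 2-8-4-11-7-10-1-6-3 1-14-6-18 4z"/><path data-sink="54 501" data-exterior="0" d="M83 429l-15 4-18 16 0 17-7 15 0 11-7 9 0 3 28 0 3-9 12-10 5-10 4-33z"/><path data-sink="463 86" data-exterior="1" d="M463 64l-7 1-10 12-11 5-6 6-8 15-7 7-5 0 21 9 10 7 9 10 9 3 6-1z"/>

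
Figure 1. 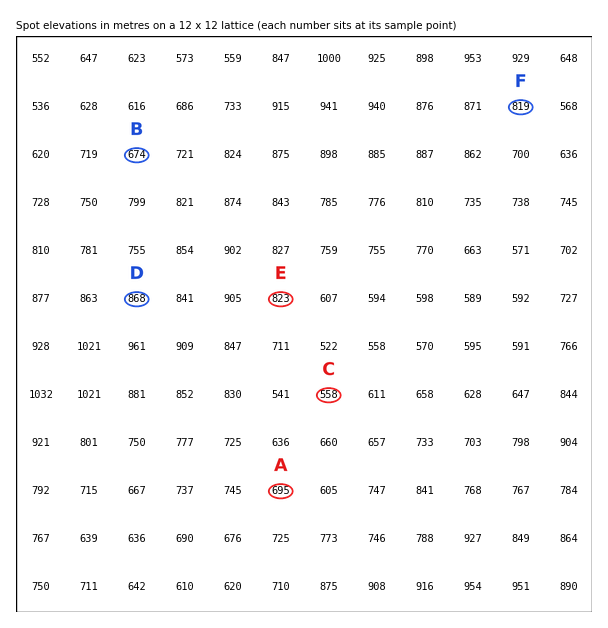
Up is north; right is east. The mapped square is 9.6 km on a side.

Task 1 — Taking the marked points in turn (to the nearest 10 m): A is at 690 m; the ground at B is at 670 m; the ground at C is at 560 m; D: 870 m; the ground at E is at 820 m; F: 820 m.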